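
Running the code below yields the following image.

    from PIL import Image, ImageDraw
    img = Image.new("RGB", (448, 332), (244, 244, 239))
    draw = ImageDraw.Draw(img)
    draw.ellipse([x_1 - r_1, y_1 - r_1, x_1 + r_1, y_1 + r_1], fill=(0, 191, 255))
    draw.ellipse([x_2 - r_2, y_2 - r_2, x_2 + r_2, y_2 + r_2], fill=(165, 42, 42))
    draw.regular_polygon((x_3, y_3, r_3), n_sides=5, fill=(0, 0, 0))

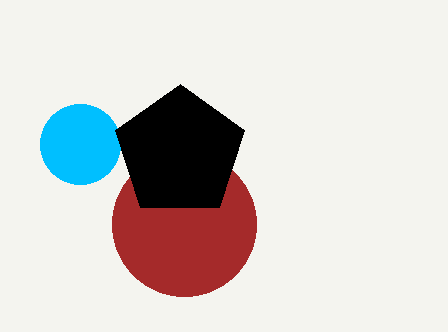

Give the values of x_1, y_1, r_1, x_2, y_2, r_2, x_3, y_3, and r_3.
x_1 = 80
y_1 = 144
r_1 = 40
x_2 = 184
y_2 = 224
r_2 = 72
x_3 = 180
y_3 = 152
r_3 = 68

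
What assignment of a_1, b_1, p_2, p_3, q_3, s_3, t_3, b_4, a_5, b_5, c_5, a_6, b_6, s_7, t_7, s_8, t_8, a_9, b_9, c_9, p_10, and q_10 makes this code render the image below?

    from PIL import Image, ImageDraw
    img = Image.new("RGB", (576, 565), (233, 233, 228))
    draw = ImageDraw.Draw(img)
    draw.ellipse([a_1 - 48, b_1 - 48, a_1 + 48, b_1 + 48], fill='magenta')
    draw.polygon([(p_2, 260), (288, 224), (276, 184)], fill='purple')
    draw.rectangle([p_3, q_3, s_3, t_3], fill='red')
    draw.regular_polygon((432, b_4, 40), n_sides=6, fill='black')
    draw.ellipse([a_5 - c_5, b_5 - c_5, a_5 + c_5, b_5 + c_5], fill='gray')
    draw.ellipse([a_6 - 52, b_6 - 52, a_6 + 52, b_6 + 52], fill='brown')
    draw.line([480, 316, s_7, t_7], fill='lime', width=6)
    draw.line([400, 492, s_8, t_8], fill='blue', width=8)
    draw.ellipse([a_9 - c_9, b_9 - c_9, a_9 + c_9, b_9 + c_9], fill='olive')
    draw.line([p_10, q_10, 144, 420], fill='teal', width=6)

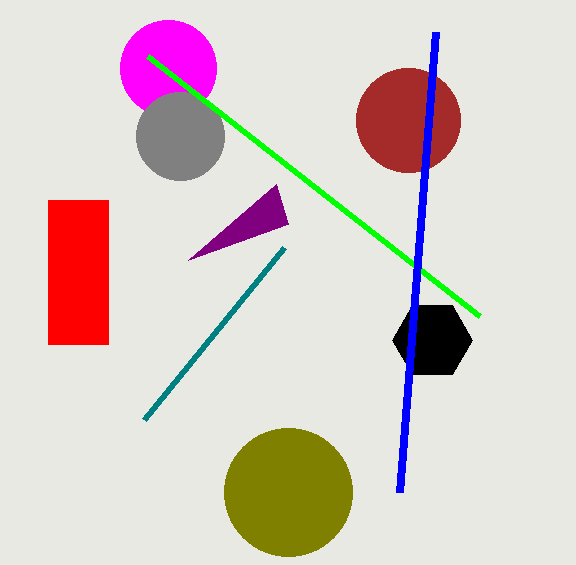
a_1 = 168, b_1 = 68, p_2 = 188, p_3 = 48, q_3 = 200, s_3 = 108, t_3 = 344, b_4 = 340, a_5 = 180, b_5 = 136, c_5 = 44, a_6 = 408, b_6 = 120, s_7 = 148, t_7 = 56, s_8 = 436, t_8 = 32, a_9 = 288, b_9 = 492, c_9 = 64, p_10 = 284, q_10 = 248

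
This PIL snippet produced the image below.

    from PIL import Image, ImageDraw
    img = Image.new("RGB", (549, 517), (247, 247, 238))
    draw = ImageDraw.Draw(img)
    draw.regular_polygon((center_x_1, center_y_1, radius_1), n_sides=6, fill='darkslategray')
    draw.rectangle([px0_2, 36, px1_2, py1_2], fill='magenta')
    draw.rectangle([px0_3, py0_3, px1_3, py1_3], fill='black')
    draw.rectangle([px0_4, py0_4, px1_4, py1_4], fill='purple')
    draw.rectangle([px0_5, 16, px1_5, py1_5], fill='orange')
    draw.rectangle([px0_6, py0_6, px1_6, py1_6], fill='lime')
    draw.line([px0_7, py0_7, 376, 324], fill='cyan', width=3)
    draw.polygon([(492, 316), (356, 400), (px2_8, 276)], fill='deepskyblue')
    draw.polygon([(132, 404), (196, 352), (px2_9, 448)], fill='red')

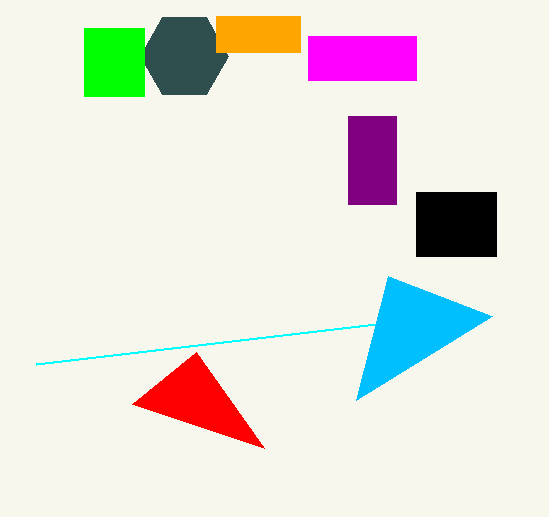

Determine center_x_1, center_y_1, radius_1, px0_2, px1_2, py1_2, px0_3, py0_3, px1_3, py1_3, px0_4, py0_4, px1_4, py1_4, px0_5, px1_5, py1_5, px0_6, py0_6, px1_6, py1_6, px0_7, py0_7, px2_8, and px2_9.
center_x_1 = 184
center_y_1 = 56
radius_1 = 44
px0_2 = 308
px1_2 = 416
py1_2 = 80
px0_3 = 416
py0_3 = 192
px1_3 = 496
py1_3 = 256
px0_4 = 348
py0_4 = 116
px1_4 = 396
py1_4 = 204
px0_5 = 216
px1_5 = 300
py1_5 = 52
px0_6 = 84
py0_6 = 28
px1_6 = 144
py1_6 = 96
px0_7 = 36
py0_7 = 364
px2_8 = 388
px2_9 = 264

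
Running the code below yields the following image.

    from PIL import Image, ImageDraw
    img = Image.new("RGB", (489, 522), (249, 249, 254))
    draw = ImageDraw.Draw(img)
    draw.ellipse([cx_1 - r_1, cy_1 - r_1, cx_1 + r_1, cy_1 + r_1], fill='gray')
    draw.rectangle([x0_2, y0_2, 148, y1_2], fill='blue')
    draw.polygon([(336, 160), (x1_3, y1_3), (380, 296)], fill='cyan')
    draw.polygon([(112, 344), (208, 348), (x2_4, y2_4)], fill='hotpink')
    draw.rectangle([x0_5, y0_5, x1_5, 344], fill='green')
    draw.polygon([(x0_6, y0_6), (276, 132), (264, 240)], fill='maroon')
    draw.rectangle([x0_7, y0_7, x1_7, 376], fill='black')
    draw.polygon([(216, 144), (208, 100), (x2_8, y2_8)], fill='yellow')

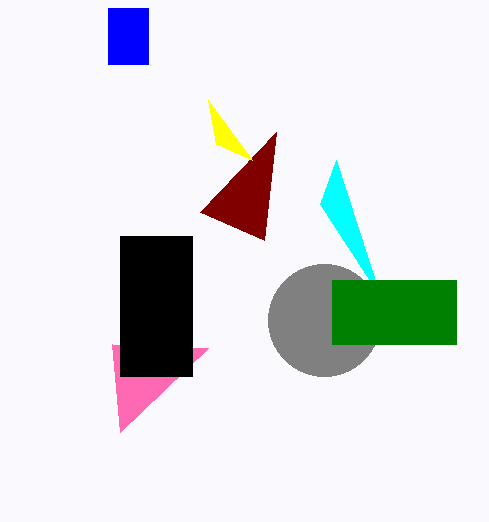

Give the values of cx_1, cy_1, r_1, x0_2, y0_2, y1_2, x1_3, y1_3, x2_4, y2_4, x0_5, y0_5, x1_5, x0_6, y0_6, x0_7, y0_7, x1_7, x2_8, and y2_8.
cx_1 = 324, cy_1 = 320, r_1 = 56, x0_2 = 108, y0_2 = 8, y1_2 = 64, x1_3 = 320, y1_3 = 204, x2_4 = 120, y2_4 = 432, x0_5 = 332, y0_5 = 280, x1_5 = 456, x0_6 = 200, y0_6 = 212, x0_7 = 120, y0_7 = 236, x1_7 = 192, x2_8 = 252, y2_8 = 160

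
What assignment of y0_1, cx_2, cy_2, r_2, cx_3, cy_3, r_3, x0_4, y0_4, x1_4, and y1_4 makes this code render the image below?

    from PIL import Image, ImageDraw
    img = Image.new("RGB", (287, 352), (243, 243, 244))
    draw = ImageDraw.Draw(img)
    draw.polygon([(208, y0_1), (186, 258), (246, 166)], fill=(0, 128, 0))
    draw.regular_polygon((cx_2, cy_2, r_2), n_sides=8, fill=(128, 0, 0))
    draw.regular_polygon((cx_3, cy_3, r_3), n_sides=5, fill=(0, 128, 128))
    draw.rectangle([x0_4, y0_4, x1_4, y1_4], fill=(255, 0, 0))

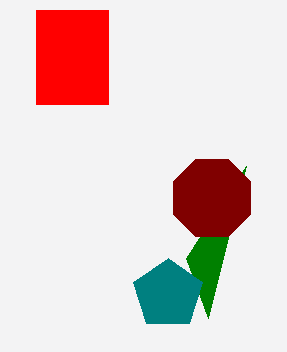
y0_1 = 318, cx_2 = 212, cy_2 = 198, r_2 = 42, cx_3 = 168, cy_3 = 294, r_3 = 36, x0_4 = 36, y0_4 = 10, x1_4 = 108, y1_4 = 104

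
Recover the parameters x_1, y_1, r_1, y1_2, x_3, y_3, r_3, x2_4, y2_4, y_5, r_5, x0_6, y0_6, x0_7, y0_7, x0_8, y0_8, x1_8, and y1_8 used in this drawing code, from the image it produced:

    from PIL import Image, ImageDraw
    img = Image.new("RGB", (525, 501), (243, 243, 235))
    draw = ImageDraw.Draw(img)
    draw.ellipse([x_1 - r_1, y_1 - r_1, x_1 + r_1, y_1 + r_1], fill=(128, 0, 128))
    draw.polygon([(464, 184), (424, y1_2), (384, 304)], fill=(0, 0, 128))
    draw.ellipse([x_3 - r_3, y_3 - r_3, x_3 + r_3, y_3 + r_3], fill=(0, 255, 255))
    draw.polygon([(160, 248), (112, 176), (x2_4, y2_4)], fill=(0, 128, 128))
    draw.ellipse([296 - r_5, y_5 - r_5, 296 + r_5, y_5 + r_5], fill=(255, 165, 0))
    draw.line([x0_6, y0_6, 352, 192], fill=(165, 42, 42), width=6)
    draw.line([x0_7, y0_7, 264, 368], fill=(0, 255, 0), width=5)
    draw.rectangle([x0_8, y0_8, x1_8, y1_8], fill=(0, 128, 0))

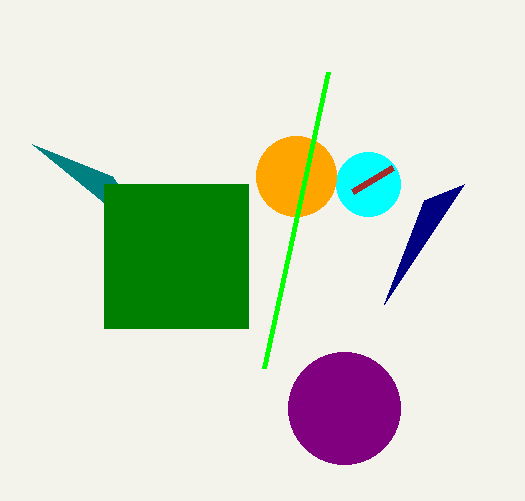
x_1 = 344; y_1 = 408; r_1 = 56; y1_2 = 200; x_3 = 368; y_3 = 184; r_3 = 32; x2_4 = 32; y2_4 = 144; y_5 = 176; r_5 = 40; x0_6 = 392; y0_6 = 168; x0_7 = 328; y0_7 = 72; x0_8 = 104; y0_8 = 184; x1_8 = 248; y1_8 = 328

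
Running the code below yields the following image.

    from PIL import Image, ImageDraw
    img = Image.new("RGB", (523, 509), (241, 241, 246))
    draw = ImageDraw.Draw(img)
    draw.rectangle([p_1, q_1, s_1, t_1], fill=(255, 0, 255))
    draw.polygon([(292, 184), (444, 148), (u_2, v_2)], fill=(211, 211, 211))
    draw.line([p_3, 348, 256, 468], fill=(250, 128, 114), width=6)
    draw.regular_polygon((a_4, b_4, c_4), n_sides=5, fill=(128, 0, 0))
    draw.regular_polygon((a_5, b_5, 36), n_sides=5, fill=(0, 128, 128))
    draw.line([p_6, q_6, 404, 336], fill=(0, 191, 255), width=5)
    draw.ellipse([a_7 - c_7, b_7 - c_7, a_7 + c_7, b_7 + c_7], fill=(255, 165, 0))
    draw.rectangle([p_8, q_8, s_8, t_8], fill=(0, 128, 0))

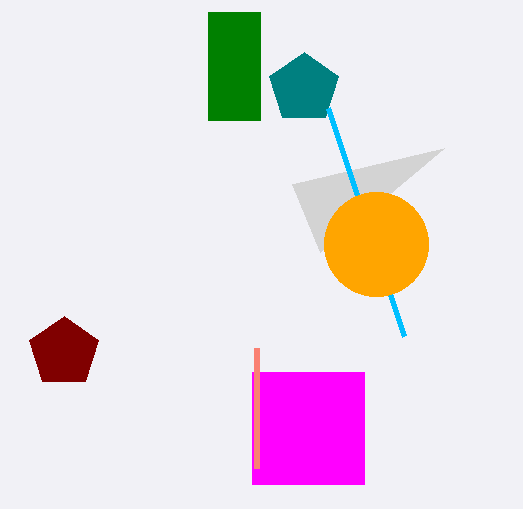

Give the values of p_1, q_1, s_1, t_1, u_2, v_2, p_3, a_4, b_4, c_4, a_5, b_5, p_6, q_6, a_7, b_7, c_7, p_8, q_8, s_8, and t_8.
p_1 = 252
q_1 = 372
s_1 = 364
t_1 = 484
u_2 = 320
v_2 = 252
p_3 = 256
a_4 = 64
b_4 = 352
c_4 = 36
a_5 = 304
b_5 = 88
p_6 = 328
q_6 = 108
a_7 = 376
b_7 = 244
c_7 = 52
p_8 = 208
q_8 = 12
s_8 = 260
t_8 = 120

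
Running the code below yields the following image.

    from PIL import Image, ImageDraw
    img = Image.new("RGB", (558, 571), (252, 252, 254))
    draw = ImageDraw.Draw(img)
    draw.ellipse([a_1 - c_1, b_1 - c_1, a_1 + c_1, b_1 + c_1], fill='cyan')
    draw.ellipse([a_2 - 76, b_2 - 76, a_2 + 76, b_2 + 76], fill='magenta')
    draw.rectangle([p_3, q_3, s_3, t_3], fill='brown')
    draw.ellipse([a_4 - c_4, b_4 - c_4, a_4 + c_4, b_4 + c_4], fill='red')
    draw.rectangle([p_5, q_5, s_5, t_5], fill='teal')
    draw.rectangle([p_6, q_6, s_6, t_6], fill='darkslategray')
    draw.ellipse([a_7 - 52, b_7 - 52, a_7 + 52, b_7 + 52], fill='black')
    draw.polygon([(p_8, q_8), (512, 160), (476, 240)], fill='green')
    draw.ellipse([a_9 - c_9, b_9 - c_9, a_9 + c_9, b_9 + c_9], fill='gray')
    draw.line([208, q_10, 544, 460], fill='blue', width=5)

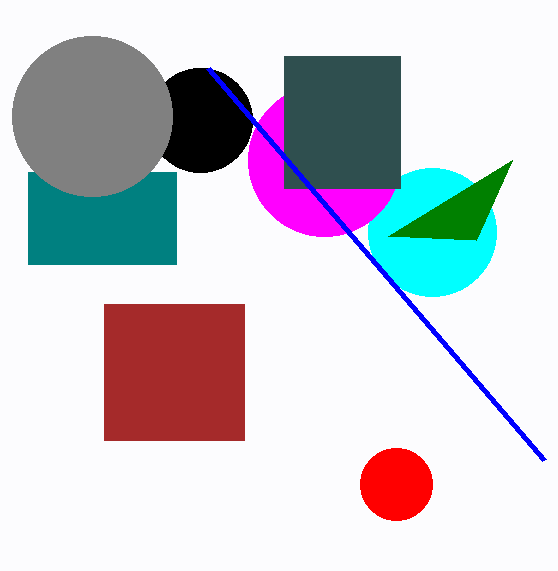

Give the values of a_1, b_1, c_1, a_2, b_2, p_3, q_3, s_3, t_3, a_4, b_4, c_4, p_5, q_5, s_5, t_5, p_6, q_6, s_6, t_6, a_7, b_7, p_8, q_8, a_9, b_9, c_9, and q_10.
a_1 = 432
b_1 = 232
c_1 = 64
a_2 = 324
b_2 = 160
p_3 = 104
q_3 = 304
s_3 = 244
t_3 = 440
a_4 = 396
b_4 = 484
c_4 = 36
p_5 = 28
q_5 = 172
s_5 = 176
t_5 = 264
p_6 = 284
q_6 = 56
s_6 = 400
t_6 = 188
a_7 = 200
b_7 = 120
p_8 = 388
q_8 = 236
a_9 = 92
b_9 = 116
c_9 = 80
q_10 = 68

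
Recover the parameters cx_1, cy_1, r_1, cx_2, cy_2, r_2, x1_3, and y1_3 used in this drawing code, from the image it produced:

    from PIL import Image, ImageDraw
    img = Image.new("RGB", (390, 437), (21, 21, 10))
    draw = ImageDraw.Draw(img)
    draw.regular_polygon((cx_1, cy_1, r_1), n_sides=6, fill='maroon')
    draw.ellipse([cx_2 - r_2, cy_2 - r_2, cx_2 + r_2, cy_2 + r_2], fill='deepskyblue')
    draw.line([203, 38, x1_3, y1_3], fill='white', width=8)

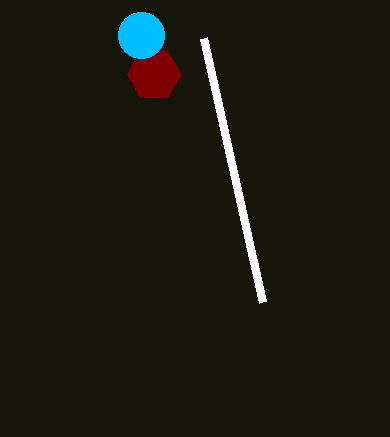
cx_1 = 154, cy_1 = 74, r_1 = 27, cx_2 = 141, cy_2 = 35, r_2 = 23, x1_3 = 262, y1_3 = 302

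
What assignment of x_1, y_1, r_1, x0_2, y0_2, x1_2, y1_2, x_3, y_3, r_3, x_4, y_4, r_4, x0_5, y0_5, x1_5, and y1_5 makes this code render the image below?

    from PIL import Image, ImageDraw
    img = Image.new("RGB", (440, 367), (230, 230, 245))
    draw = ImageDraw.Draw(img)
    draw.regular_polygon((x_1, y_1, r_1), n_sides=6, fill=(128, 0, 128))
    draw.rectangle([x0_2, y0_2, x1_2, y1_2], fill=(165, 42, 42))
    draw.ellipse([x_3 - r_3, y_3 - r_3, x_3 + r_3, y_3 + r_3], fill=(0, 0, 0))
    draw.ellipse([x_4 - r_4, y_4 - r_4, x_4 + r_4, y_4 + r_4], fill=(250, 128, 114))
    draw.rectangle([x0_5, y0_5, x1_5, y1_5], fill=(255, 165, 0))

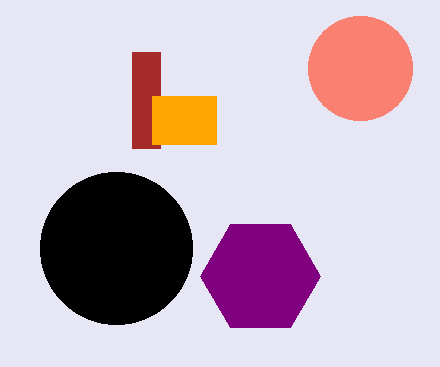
x_1 = 260, y_1 = 276, r_1 = 60, x0_2 = 132, y0_2 = 52, x1_2 = 160, y1_2 = 148, x_3 = 116, y_3 = 248, r_3 = 76, x_4 = 360, y_4 = 68, r_4 = 52, x0_5 = 152, y0_5 = 96, x1_5 = 216, y1_5 = 144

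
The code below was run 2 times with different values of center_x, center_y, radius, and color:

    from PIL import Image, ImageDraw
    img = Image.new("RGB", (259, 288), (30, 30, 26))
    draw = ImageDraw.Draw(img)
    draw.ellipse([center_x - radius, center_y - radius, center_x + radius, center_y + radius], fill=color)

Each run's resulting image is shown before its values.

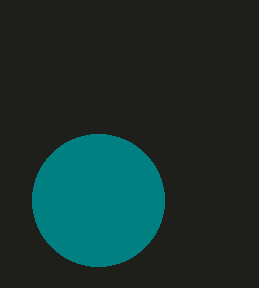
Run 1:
center_x = 98; center_y = 200; radius = 66; color = 'teal'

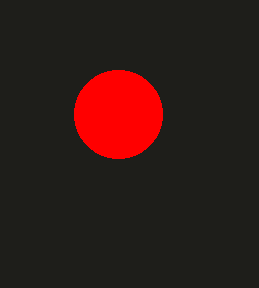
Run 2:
center_x = 118, center_y = 114, radius = 44, color = 'red'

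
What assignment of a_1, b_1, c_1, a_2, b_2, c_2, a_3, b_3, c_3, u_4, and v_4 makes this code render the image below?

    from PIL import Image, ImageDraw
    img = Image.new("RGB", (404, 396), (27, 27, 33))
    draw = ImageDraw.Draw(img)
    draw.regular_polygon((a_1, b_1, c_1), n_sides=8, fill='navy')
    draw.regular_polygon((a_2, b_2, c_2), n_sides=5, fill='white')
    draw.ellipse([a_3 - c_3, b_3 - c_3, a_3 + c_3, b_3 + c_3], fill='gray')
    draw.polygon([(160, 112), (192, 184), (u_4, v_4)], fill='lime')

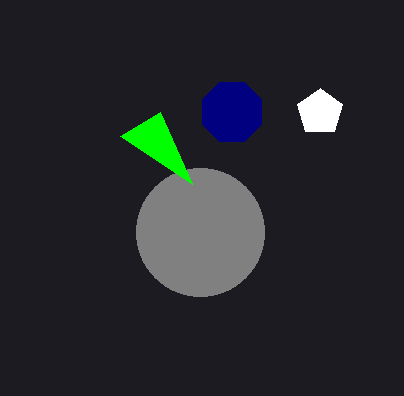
a_1 = 232
b_1 = 112
c_1 = 32
a_2 = 320
b_2 = 112
c_2 = 24
a_3 = 200
b_3 = 232
c_3 = 64
u_4 = 120
v_4 = 136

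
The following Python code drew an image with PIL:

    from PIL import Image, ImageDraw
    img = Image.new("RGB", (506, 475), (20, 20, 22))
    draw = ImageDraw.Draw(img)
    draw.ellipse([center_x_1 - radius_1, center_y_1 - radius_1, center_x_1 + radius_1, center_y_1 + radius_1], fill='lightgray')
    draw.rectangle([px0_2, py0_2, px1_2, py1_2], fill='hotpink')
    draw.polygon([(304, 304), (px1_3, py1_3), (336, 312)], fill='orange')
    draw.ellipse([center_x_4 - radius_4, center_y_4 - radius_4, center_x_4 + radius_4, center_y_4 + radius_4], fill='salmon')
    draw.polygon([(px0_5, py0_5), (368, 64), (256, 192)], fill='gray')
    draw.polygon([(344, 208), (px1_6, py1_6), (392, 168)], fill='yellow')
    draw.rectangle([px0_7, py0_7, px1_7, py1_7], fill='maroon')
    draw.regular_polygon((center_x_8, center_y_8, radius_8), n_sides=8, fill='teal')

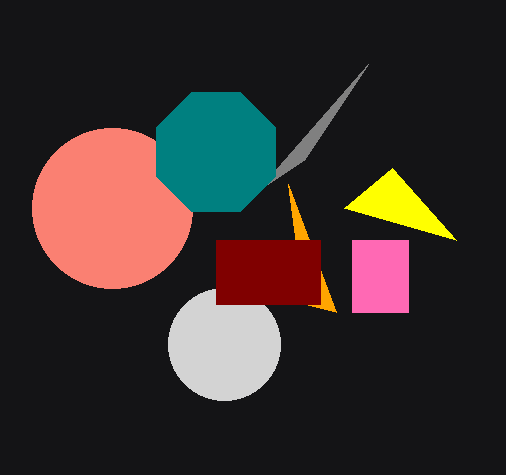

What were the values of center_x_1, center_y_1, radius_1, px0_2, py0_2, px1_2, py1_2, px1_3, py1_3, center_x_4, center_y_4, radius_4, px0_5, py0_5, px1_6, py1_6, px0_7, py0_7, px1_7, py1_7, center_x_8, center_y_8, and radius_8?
center_x_1 = 224
center_y_1 = 344
radius_1 = 56
px0_2 = 352
py0_2 = 240
px1_2 = 408
py1_2 = 312
px1_3 = 288
py1_3 = 184
center_x_4 = 112
center_y_4 = 208
radius_4 = 80
px0_5 = 304
py0_5 = 160
px1_6 = 456
py1_6 = 240
px0_7 = 216
py0_7 = 240
px1_7 = 320
py1_7 = 304
center_x_8 = 216
center_y_8 = 152
radius_8 = 64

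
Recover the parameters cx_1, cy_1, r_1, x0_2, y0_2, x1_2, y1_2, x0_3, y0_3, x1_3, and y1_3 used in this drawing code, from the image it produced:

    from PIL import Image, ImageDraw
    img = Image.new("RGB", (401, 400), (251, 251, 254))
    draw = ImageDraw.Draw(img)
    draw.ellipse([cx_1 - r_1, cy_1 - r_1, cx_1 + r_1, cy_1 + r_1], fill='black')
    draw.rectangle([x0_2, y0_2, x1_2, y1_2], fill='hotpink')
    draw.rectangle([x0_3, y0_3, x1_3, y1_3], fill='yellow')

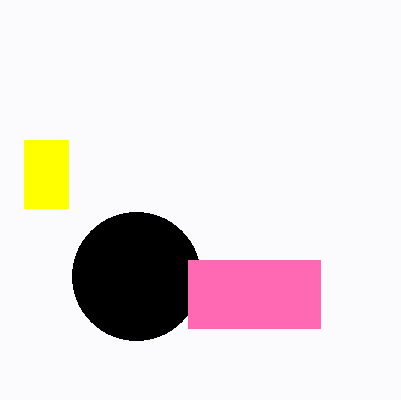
cx_1 = 136; cy_1 = 276; r_1 = 64; x0_2 = 188; y0_2 = 260; x1_2 = 320; y1_2 = 328; x0_3 = 24; y0_3 = 140; x1_3 = 68; y1_3 = 208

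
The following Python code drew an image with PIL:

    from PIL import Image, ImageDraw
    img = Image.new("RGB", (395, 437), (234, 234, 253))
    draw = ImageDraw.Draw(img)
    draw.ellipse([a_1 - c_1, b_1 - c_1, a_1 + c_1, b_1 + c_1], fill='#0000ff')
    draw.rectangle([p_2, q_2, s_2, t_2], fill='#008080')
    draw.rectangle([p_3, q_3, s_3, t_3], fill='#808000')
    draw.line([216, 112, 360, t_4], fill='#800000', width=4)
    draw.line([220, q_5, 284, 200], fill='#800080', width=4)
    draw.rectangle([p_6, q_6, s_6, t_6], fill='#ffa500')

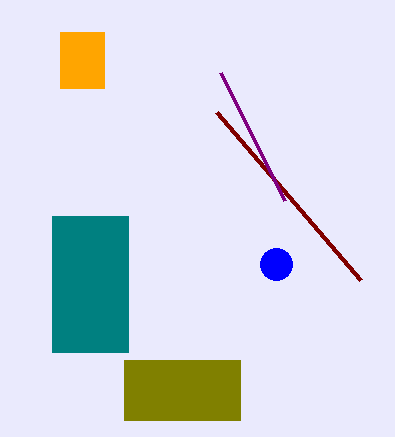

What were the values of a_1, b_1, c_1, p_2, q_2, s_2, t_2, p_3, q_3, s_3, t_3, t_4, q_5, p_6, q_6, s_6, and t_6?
a_1 = 276
b_1 = 264
c_1 = 16
p_2 = 52
q_2 = 216
s_2 = 128
t_2 = 352
p_3 = 124
q_3 = 360
s_3 = 240
t_3 = 420
t_4 = 280
q_5 = 72
p_6 = 60
q_6 = 32
s_6 = 104
t_6 = 88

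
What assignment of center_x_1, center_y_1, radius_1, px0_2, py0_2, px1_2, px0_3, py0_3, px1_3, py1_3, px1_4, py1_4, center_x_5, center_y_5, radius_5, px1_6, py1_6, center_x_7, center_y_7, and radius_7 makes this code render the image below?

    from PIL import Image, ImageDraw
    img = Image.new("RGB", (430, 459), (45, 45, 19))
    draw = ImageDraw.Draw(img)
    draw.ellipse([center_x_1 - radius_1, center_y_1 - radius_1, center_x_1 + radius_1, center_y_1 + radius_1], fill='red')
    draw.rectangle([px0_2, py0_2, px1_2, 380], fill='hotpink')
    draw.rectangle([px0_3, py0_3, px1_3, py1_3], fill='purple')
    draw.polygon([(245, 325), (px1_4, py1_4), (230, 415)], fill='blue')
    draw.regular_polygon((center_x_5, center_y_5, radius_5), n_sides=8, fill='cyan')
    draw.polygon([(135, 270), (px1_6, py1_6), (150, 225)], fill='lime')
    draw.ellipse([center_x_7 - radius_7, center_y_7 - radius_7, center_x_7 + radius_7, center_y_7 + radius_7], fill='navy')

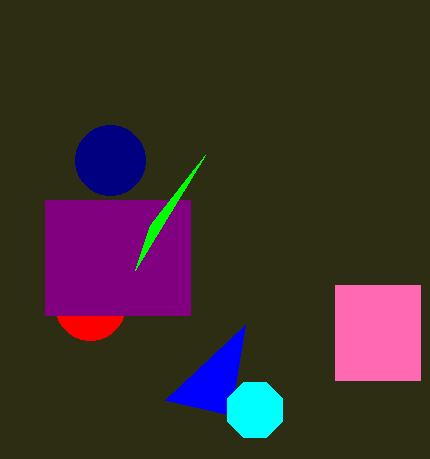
center_x_1 = 90
center_y_1 = 305
radius_1 = 35
px0_2 = 335
py0_2 = 285
px1_2 = 420
px0_3 = 45
py0_3 = 200
px1_3 = 190
py1_3 = 315
px1_4 = 165
py1_4 = 400
center_x_5 = 255
center_y_5 = 410
radius_5 = 30
px1_6 = 205
py1_6 = 155
center_x_7 = 110
center_y_7 = 160
radius_7 = 35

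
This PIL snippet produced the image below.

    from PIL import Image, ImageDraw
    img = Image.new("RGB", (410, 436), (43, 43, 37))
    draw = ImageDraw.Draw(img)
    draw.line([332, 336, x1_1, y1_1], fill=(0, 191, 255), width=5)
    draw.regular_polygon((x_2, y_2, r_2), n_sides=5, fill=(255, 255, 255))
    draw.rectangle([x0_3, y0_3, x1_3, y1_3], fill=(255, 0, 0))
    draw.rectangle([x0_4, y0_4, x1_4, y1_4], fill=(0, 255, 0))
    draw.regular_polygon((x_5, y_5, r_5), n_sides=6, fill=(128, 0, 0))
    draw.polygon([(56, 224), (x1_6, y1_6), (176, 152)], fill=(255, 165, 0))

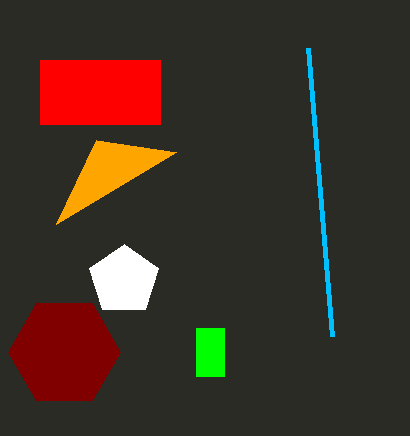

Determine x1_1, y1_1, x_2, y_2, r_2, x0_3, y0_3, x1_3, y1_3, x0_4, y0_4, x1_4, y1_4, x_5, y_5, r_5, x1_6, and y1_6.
x1_1 = 308
y1_1 = 48
x_2 = 124
y_2 = 280
r_2 = 36
x0_3 = 40
y0_3 = 60
x1_3 = 160
y1_3 = 124
x0_4 = 196
y0_4 = 328
x1_4 = 224
y1_4 = 376
x_5 = 64
y_5 = 352
r_5 = 56
x1_6 = 96
y1_6 = 140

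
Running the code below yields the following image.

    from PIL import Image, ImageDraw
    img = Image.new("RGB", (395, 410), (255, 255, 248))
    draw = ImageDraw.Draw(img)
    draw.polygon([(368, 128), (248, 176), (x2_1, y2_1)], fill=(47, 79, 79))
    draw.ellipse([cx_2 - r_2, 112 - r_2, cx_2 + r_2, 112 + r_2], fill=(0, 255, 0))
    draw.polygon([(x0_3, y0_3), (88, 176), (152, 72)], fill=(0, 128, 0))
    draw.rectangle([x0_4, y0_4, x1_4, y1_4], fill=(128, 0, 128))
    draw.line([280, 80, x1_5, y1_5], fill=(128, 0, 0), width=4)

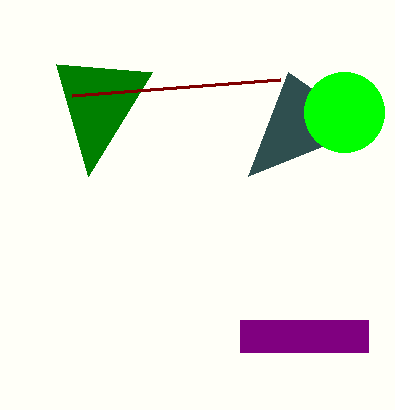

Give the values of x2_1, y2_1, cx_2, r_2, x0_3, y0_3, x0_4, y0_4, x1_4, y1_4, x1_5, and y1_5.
x2_1 = 288; y2_1 = 72; cx_2 = 344; r_2 = 40; x0_3 = 56; y0_3 = 64; x0_4 = 240; y0_4 = 320; x1_4 = 368; y1_4 = 352; x1_5 = 72; y1_5 = 96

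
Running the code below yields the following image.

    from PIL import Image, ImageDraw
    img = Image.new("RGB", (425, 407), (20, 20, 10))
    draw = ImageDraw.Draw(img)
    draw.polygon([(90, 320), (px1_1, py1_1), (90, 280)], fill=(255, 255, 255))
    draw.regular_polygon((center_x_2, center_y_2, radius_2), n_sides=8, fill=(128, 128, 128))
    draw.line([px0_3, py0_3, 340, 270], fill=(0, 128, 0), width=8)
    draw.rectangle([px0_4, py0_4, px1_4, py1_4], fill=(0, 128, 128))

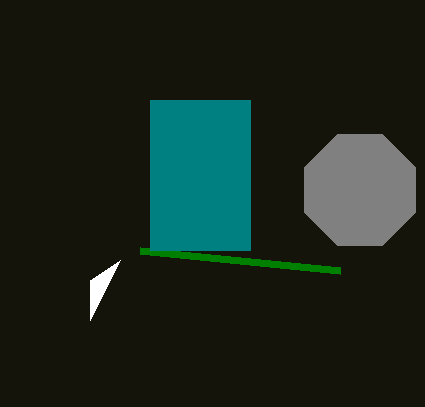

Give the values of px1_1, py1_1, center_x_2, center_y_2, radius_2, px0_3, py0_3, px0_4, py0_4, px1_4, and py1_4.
px1_1 = 120
py1_1 = 260
center_x_2 = 360
center_y_2 = 190
radius_2 = 60
px0_3 = 140
py0_3 = 250
px0_4 = 150
py0_4 = 100
px1_4 = 250
py1_4 = 250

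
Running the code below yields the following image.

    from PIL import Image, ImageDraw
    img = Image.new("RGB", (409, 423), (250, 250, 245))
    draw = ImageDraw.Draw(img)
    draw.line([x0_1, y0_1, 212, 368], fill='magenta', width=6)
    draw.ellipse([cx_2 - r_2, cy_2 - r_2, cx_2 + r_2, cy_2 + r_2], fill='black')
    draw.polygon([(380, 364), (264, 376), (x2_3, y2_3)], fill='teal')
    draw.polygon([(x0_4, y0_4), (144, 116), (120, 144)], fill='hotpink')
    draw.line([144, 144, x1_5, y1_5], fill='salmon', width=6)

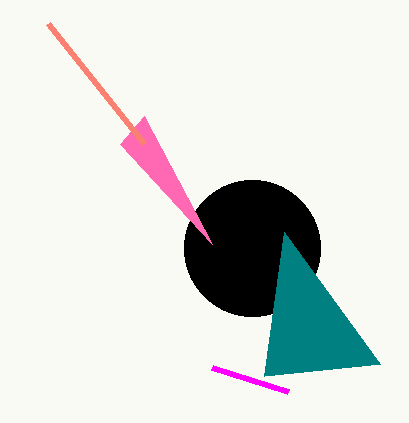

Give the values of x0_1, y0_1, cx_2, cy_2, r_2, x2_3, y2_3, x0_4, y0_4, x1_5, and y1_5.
x0_1 = 288; y0_1 = 392; cx_2 = 252; cy_2 = 248; r_2 = 68; x2_3 = 284; y2_3 = 232; x0_4 = 212; y0_4 = 244; x1_5 = 48; y1_5 = 24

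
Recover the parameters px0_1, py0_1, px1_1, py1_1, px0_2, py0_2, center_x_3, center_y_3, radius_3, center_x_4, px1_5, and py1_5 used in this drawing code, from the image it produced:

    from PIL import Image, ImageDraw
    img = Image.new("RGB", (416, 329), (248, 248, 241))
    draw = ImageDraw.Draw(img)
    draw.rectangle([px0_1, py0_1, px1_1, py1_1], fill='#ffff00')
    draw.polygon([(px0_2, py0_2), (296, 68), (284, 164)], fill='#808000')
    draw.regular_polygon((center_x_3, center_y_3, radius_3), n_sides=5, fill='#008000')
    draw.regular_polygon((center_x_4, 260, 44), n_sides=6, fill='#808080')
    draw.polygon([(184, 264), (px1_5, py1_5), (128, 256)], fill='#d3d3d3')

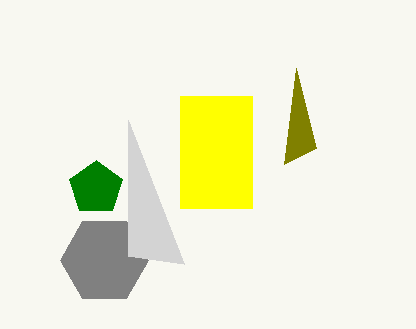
px0_1 = 180
py0_1 = 96
px1_1 = 252
py1_1 = 208
px0_2 = 316
py0_2 = 148
center_x_3 = 96
center_y_3 = 188
radius_3 = 28
center_x_4 = 104
px1_5 = 128
py1_5 = 120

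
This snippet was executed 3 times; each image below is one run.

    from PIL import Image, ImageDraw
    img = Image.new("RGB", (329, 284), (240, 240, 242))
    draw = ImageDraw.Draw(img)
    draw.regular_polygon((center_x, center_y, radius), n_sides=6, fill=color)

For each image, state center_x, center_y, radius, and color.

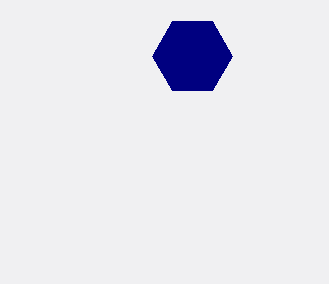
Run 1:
center_x = 192, center_y = 56, radius = 40, color = 'navy'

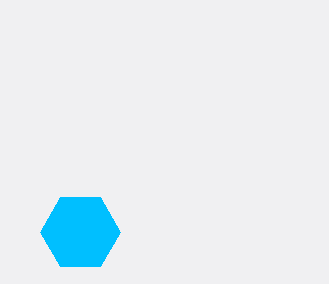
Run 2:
center_x = 80, center_y = 232, radius = 40, color = 'deepskyblue'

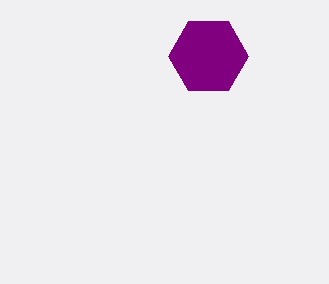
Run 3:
center_x = 208, center_y = 56, radius = 40, color = 'purple'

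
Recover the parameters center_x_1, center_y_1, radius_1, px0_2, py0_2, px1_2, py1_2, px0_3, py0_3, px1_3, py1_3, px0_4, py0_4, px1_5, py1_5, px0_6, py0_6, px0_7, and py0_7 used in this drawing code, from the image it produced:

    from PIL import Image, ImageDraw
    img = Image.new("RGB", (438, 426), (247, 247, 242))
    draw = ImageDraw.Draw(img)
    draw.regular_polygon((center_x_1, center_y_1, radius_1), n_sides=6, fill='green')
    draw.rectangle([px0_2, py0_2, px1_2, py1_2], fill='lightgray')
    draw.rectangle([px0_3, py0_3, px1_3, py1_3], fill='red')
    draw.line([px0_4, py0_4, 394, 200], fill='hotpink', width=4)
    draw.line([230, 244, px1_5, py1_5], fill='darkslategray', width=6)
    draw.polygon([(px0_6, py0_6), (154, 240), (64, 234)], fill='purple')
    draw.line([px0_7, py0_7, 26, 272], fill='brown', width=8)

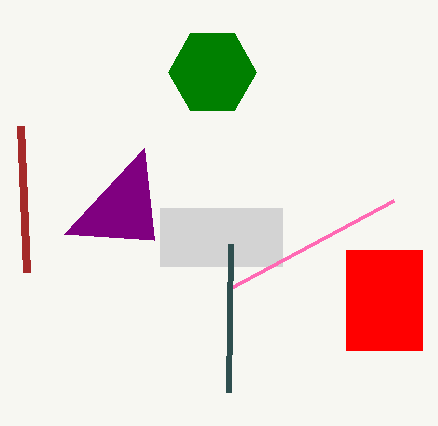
center_x_1 = 212, center_y_1 = 72, radius_1 = 44, px0_2 = 160, py0_2 = 208, px1_2 = 282, py1_2 = 266, px0_3 = 346, py0_3 = 250, px1_3 = 422, py1_3 = 350, px0_4 = 230, py0_4 = 288, px1_5 = 228, py1_5 = 392, px0_6 = 144, py0_6 = 148, px0_7 = 20, py0_7 = 126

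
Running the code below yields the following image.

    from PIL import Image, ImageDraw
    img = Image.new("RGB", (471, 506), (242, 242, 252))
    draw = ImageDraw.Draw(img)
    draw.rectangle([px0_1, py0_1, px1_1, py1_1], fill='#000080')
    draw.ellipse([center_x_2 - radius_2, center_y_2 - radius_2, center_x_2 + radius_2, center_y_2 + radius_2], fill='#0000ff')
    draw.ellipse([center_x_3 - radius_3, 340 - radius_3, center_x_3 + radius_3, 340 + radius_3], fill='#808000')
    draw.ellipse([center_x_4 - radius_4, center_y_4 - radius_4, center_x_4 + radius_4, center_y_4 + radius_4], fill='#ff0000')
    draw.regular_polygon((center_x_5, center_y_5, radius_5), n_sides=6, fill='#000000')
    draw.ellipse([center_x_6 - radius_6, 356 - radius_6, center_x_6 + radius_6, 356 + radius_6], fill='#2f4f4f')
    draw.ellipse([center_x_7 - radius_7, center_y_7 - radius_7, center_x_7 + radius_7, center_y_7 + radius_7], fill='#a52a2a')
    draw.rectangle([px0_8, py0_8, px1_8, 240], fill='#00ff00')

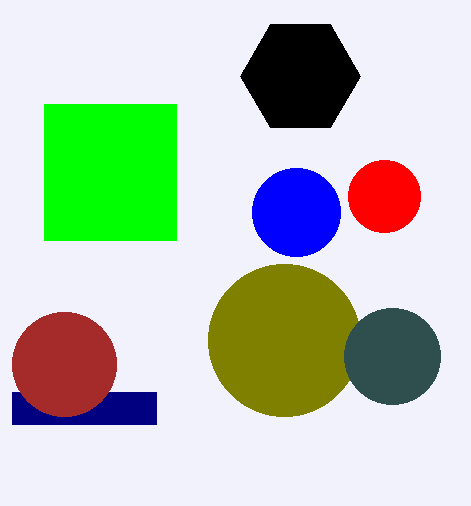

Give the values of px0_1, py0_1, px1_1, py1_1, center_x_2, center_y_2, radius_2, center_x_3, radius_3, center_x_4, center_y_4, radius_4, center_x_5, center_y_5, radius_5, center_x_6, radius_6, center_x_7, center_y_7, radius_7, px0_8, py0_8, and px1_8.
px0_1 = 12
py0_1 = 392
px1_1 = 156
py1_1 = 424
center_x_2 = 296
center_y_2 = 212
radius_2 = 44
center_x_3 = 284
radius_3 = 76
center_x_4 = 384
center_y_4 = 196
radius_4 = 36
center_x_5 = 300
center_y_5 = 76
radius_5 = 60
center_x_6 = 392
radius_6 = 48
center_x_7 = 64
center_y_7 = 364
radius_7 = 52
px0_8 = 44
py0_8 = 104
px1_8 = 176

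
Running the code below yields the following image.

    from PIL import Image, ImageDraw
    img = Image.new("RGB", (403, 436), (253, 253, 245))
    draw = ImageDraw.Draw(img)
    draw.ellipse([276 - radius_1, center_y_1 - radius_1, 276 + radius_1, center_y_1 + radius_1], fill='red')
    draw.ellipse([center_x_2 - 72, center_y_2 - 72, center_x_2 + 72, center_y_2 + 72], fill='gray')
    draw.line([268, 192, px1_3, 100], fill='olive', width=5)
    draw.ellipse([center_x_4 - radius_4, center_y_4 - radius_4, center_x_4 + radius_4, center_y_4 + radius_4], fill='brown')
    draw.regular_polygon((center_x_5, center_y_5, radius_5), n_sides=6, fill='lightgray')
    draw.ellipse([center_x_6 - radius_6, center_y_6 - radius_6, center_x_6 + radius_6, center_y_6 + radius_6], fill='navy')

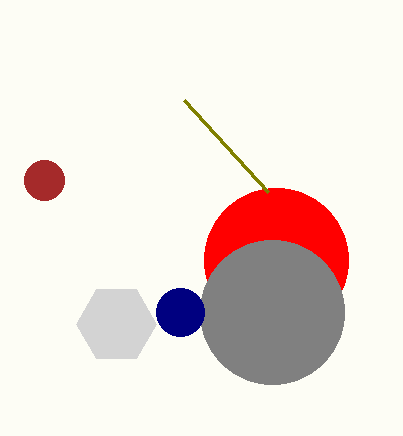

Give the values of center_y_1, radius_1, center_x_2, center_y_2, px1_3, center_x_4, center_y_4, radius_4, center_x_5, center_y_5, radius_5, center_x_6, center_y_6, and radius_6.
center_y_1 = 260; radius_1 = 72; center_x_2 = 272; center_y_2 = 312; px1_3 = 184; center_x_4 = 44; center_y_4 = 180; radius_4 = 20; center_x_5 = 116; center_y_5 = 324; radius_5 = 40; center_x_6 = 180; center_y_6 = 312; radius_6 = 24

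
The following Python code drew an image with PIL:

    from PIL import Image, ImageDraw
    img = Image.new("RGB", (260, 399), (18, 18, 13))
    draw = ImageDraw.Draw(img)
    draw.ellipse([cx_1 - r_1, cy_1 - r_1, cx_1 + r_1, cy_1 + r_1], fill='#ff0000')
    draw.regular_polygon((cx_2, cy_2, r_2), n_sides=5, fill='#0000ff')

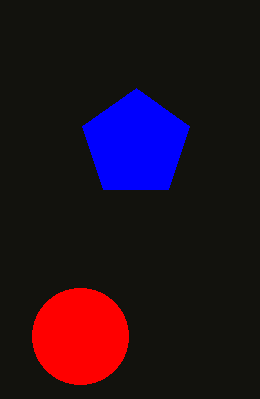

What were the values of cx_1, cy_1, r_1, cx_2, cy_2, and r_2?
cx_1 = 80; cy_1 = 336; r_1 = 48; cx_2 = 136; cy_2 = 144; r_2 = 56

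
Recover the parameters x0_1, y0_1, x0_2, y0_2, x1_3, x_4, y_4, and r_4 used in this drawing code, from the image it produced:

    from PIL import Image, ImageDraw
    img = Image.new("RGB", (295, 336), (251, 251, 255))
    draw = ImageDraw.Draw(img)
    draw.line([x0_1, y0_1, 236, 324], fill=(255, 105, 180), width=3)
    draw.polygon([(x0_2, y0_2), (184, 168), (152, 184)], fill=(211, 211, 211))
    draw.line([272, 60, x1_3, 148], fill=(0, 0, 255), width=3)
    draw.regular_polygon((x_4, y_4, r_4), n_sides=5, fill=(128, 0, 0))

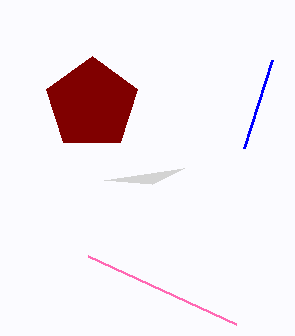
x0_1 = 88
y0_1 = 256
x0_2 = 104
y0_2 = 180
x1_3 = 244
x_4 = 92
y_4 = 104
r_4 = 48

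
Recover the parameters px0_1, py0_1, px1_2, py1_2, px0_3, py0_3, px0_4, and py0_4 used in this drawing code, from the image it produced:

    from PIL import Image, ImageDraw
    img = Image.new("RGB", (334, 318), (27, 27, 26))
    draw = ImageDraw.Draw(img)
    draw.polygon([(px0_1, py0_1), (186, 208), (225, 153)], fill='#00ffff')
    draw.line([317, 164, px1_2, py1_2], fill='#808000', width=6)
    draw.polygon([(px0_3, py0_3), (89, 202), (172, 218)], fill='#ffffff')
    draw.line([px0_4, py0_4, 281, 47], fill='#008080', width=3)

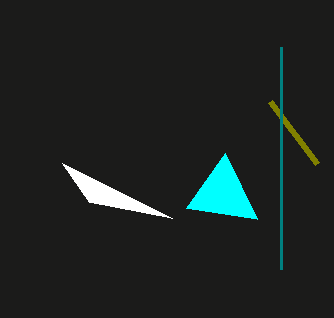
px0_1 = 257, py0_1 = 219, px1_2 = 270, py1_2 = 102, px0_3 = 62, py0_3 = 163, px0_4 = 281, py0_4 = 269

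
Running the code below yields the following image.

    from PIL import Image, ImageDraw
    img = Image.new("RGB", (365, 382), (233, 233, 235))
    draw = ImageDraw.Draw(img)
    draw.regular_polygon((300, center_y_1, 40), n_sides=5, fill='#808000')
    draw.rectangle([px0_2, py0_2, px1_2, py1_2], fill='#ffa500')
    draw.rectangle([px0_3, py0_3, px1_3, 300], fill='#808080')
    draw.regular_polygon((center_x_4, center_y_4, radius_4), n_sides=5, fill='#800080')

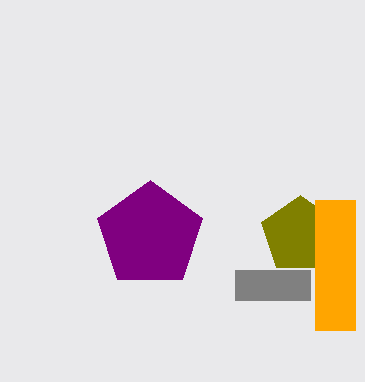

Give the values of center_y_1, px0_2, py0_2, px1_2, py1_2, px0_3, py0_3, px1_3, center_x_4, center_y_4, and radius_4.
center_y_1 = 235
px0_2 = 315
py0_2 = 200
px1_2 = 355
py1_2 = 330
px0_3 = 235
py0_3 = 270
px1_3 = 310
center_x_4 = 150
center_y_4 = 235
radius_4 = 55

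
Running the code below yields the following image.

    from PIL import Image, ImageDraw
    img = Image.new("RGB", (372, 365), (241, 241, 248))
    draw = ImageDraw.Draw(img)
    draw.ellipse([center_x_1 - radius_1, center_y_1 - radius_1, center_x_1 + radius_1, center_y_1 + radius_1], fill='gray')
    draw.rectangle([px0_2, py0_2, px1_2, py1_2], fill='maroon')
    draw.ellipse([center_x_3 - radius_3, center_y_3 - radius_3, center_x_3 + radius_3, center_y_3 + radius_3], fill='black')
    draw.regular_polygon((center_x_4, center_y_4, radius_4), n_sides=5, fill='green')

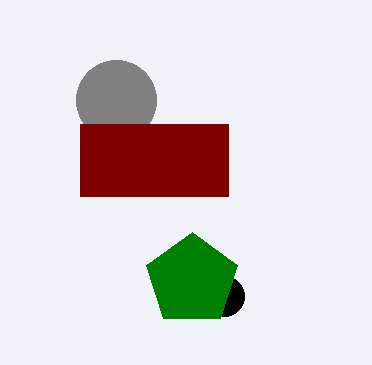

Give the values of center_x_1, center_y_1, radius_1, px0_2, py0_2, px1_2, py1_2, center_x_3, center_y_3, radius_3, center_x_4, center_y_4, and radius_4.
center_x_1 = 116; center_y_1 = 100; radius_1 = 40; px0_2 = 80; py0_2 = 124; px1_2 = 228; py1_2 = 196; center_x_3 = 224; center_y_3 = 296; radius_3 = 20; center_x_4 = 192; center_y_4 = 280; radius_4 = 48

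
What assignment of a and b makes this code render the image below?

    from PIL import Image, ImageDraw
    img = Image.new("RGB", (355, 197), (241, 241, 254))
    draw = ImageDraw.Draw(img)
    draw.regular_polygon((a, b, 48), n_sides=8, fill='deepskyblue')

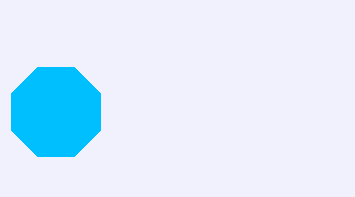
a = 56; b = 112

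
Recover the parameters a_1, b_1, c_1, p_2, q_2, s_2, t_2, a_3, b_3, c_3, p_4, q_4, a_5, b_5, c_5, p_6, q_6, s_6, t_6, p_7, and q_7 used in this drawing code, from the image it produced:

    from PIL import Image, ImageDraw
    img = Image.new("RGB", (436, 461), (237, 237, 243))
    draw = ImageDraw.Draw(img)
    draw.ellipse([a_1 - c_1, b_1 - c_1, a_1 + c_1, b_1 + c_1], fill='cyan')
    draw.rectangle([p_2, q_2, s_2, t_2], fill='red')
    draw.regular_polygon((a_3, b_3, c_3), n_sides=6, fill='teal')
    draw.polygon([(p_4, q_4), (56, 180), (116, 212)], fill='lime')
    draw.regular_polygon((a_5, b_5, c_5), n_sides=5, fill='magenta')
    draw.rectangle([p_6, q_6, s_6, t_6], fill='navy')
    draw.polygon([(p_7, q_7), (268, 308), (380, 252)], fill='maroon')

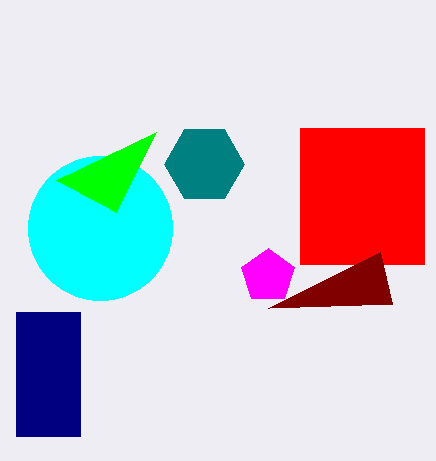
a_1 = 100
b_1 = 228
c_1 = 72
p_2 = 300
q_2 = 128
s_2 = 424
t_2 = 264
a_3 = 204
b_3 = 164
c_3 = 40
p_4 = 156
q_4 = 132
a_5 = 268
b_5 = 276
c_5 = 28
p_6 = 16
q_6 = 312
s_6 = 80
t_6 = 436
p_7 = 392
q_7 = 304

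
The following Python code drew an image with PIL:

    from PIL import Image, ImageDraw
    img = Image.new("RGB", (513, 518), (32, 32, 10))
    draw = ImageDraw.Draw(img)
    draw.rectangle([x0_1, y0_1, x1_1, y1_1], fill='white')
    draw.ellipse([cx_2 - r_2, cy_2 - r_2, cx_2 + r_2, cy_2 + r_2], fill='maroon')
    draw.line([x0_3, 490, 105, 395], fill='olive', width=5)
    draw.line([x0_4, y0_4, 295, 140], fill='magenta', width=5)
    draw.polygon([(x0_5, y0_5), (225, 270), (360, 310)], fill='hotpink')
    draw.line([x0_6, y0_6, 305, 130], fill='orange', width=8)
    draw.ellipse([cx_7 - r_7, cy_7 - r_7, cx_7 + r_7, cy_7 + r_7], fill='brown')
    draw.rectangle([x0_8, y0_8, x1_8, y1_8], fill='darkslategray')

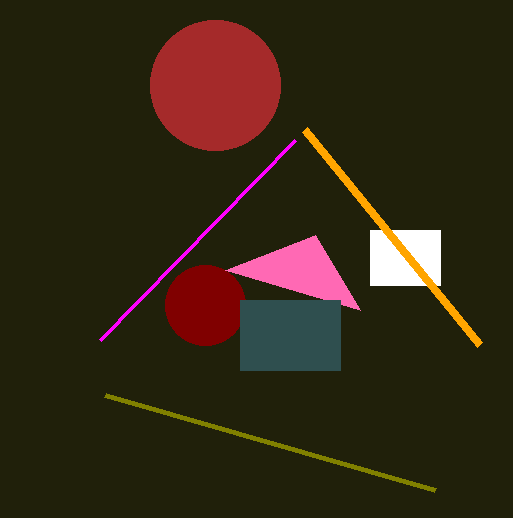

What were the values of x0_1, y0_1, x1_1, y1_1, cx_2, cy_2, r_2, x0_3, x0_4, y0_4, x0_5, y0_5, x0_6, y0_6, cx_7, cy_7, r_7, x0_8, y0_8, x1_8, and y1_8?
x0_1 = 370
y0_1 = 230
x1_1 = 440
y1_1 = 285
cx_2 = 205
cy_2 = 305
r_2 = 40
x0_3 = 435
x0_4 = 100
y0_4 = 340
x0_5 = 315
y0_5 = 235
x0_6 = 480
y0_6 = 345
cx_7 = 215
cy_7 = 85
r_7 = 65
x0_8 = 240
y0_8 = 300
x1_8 = 340
y1_8 = 370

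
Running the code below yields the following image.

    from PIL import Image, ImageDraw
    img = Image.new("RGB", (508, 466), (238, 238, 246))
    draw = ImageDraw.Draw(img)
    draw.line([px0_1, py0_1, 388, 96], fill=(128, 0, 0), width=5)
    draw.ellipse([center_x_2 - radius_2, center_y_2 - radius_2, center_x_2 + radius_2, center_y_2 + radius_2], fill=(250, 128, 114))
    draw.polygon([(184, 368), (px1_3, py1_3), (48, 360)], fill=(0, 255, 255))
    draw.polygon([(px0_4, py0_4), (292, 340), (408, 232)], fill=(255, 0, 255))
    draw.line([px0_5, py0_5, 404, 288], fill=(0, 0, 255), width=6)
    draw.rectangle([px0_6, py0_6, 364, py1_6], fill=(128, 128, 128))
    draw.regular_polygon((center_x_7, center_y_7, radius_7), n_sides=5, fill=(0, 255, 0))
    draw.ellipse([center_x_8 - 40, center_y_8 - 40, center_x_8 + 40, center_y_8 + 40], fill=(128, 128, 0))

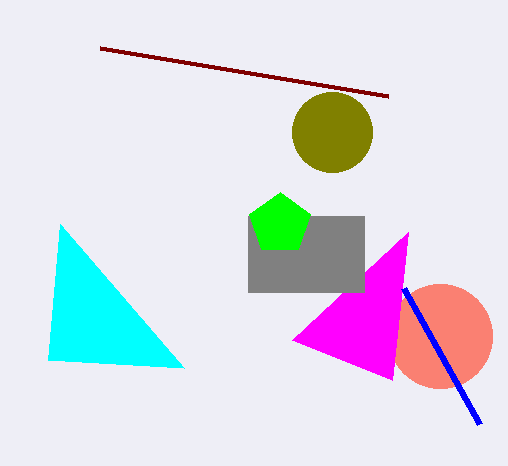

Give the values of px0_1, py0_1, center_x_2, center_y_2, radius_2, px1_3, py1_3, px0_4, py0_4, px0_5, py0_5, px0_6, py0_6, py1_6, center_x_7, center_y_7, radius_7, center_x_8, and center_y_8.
px0_1 = 100
py0_1 = 48
center_x_2 = 440
center_y_2 = 336
radius_2 = 52
px1_3 = 60
py1_3 = 224
px0_4 = 392
py0_4 = 380
px0_5 = 480
py0_5 = 424
px0_6 = 248
py0_6 = 216
py1_6 = 292
center_x_7 = 280
center_y_7 = 224
radius_7 = 32
center_x_8 = 332
center_y_8 = 132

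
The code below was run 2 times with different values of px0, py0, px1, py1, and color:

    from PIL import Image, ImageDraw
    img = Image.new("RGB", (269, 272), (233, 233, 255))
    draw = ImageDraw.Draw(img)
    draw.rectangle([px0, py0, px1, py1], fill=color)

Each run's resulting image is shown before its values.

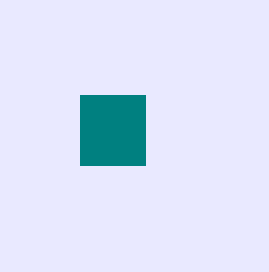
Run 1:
px0 = 80; py0 = 95; px1 = 145; py1 = 165; color = 'teal'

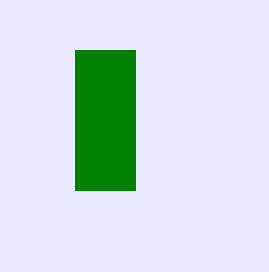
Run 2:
px0 = 75; py0 = 50; px1 = 135; py1 = 190; color = 'green'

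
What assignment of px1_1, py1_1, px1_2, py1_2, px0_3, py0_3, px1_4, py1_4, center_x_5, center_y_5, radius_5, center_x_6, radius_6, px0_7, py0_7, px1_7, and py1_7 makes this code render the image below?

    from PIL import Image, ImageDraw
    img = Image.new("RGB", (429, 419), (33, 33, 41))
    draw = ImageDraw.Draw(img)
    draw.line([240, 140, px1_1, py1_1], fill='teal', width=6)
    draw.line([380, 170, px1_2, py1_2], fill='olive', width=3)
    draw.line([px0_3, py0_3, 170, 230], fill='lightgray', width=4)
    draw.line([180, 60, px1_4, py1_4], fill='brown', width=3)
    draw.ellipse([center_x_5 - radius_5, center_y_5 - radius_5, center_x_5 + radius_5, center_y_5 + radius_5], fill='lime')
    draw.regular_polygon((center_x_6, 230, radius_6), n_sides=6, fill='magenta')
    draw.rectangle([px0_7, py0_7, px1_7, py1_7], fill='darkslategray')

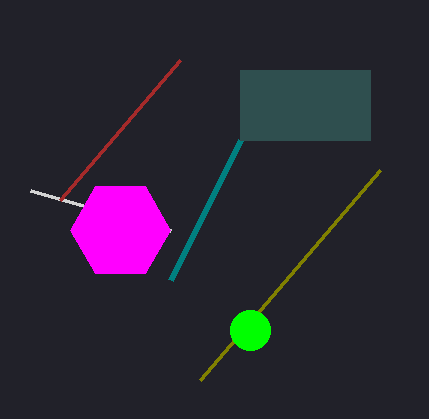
px1_1 = 170
py1_1 = 280
px1_2 = 200
py1_2 = 380
px0_3 = 30
py0_3 = 190
px1_4 = 60
py1_4 = 200
center_x_5 = 250
center_y_5 = 330
radius_5 = 20
center_x_6 = 120
radius_6 = 50
px0_7 = 240
py0_7 = 70
px1_7 = 370
py1_7 = 140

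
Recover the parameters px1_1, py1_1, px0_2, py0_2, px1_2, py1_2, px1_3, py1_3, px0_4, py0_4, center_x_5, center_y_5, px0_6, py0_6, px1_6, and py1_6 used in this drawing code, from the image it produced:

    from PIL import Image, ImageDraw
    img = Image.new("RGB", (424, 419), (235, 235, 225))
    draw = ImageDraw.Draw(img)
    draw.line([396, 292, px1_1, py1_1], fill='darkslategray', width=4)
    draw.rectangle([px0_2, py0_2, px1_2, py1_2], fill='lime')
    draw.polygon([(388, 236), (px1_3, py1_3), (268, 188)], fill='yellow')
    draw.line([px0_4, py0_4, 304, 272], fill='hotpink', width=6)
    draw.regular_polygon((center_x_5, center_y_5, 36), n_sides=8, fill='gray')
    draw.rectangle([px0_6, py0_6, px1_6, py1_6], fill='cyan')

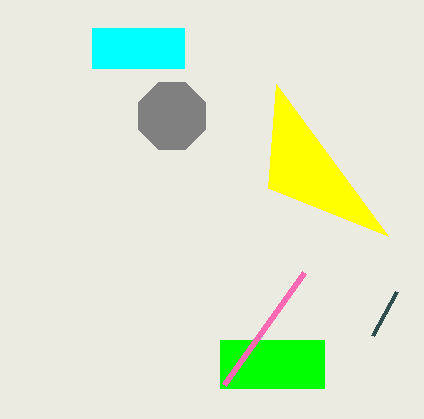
px1_1 = 372; py1_1 = 336; px0_2 = 220; py0_2 = 340; px1_2 = 324; py1_2 = 388; px1_3 = 276; py1_3 = 84; px0_4 = 224; py0_4 = 384; center_x_5 = 172; center_y_5 = 116; px0_6 = 92; py0_6 = 28; px1_6 = 184; py1_6 = 68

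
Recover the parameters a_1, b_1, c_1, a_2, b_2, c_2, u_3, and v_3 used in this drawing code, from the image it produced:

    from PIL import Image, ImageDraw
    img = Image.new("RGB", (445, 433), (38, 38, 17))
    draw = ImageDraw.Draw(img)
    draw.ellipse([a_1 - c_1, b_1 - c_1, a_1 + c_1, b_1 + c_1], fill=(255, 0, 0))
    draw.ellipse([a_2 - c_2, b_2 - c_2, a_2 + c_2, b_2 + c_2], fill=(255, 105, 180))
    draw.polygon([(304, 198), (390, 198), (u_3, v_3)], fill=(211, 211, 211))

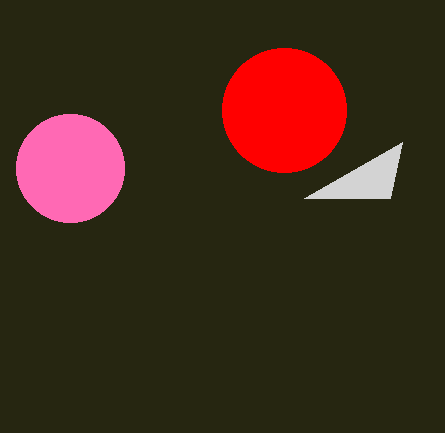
a_1 = 284, b_1 = 110, c_1 = 62, a_2 = 70, b_2 = 168, c_2 = 54, u_3 = 402, v_3 = 142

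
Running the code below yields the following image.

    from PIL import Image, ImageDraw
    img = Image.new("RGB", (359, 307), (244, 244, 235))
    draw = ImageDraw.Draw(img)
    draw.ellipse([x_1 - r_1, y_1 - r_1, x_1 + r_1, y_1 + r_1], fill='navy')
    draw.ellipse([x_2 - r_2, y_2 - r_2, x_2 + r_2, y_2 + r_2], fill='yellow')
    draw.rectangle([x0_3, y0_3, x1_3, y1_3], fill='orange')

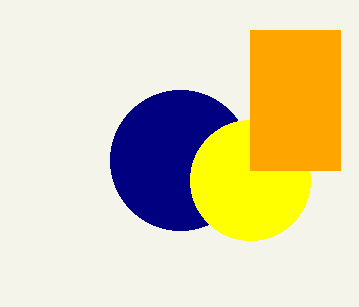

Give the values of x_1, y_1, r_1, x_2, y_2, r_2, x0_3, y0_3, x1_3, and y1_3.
x_1 = 180; y_1 = 160; r_1 = 70; x_2 = 250; y_2 = 180; r_2 = 60; x0_3 = 250; y0_3 = 30; x1_3 = 340; y1_3 = 170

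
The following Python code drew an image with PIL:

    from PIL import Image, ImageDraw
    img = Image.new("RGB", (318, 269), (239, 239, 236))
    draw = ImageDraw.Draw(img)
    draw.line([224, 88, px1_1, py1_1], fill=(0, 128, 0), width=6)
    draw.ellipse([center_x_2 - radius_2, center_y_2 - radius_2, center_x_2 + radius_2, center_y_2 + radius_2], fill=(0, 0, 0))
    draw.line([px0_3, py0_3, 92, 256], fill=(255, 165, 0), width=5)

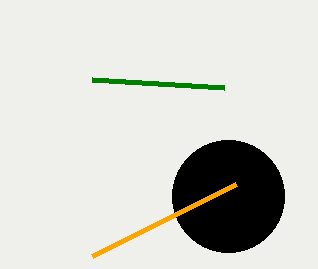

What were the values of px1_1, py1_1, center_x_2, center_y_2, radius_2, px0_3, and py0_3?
px1_1 = 92
py1_1 = 80
center_x_2 = 228
center_y_2 = 196
radius_2 = 56
px0_3 = 236
py0_3 = 184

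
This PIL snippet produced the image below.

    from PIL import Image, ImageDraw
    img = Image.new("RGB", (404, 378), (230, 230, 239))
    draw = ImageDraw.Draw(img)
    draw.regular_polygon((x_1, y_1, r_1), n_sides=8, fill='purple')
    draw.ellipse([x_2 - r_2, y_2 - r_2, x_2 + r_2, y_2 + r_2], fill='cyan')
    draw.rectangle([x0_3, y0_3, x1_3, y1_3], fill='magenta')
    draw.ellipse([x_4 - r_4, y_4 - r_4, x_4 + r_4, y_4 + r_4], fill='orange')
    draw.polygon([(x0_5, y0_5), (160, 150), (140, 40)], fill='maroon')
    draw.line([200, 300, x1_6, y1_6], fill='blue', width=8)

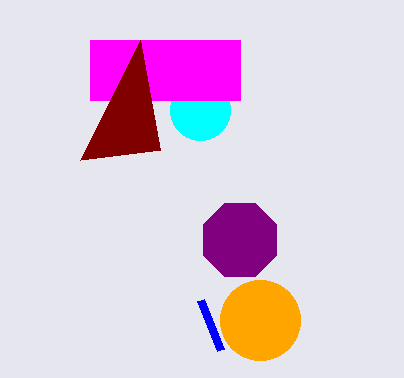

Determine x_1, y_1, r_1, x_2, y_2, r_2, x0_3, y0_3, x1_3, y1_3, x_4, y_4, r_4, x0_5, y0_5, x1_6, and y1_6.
x_1 = 240
y_1 = 240
r_1 = 40
x_2 = 200
y_2 = 110
r_2 = 30
x0_3 = 90
y0_3 = 40
x1_3 = 240
y1_3 = 100
x_4 = 260
y_4 = 320
r_4 = 40
x0_5 = 80
y0_5 = 160
x1_6 = 220
y1_6 = 350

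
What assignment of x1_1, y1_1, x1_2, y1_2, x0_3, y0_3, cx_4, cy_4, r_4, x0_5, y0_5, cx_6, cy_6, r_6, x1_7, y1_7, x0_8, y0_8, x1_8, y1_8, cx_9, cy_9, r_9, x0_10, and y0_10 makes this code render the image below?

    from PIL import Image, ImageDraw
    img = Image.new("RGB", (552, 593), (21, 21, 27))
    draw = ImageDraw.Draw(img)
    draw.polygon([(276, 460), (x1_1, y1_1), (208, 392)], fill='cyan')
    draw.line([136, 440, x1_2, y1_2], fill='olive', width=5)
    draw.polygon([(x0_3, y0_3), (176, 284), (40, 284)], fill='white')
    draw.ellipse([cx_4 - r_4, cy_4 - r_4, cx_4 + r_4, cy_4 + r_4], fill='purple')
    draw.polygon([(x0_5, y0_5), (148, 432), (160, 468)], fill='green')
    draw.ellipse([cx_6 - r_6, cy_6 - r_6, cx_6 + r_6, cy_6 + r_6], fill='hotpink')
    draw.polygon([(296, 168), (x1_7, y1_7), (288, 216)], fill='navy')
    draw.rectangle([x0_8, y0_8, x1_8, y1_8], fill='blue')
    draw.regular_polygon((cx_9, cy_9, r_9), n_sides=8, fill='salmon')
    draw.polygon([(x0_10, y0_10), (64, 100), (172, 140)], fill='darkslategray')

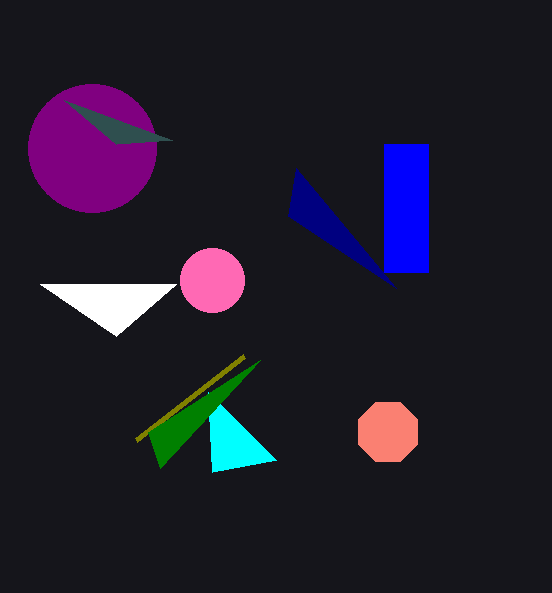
x1_1 = 212
y1_1 = 472
x1_2 = 244
y1_2 = 356
x0_3 = 116
y0_3 = 336
cx_4 = 92
cy_4 = 148
r_4 = 64
x0_5 = 260
y0_5 = 360
cx_6 = 212
cy_6 = 280
r_6 = 32
x1_7 = 396
y1_7 = 288
x0_8 = 384
y0_8 = 144
x1_8 = 428
y1_8 = 272
cx_9 = 388
cy_9 = 432
r_9 = 32
x0_10 = 116
y0_10 = 144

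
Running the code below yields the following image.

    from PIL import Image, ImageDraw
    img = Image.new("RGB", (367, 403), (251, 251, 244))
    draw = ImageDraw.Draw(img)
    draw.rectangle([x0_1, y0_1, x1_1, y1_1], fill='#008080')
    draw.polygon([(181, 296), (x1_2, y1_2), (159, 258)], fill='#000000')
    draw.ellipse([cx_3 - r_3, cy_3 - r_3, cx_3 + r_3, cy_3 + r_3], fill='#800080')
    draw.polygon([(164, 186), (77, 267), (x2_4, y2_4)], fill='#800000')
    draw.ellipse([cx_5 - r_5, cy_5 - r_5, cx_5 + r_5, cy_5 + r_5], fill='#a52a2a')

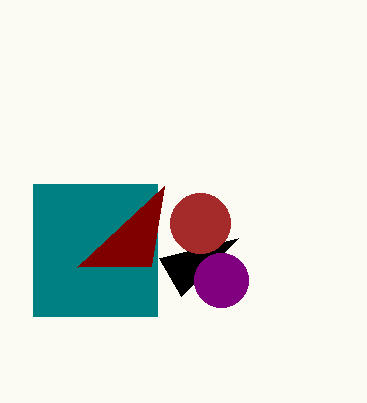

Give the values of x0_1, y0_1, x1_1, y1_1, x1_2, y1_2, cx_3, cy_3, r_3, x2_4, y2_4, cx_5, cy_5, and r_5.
x0_1 = 33, y0_1 = 184, x1_1 = 157, y1_1 = 316, x1_2 = 238, y1_2 = 238, cx_3 = 221, cy_3 = 280, r_3 = 27, x2_4 = 151, y2_4 = 266, cx_5 = 200, cy_5 = 223, r_5 = 30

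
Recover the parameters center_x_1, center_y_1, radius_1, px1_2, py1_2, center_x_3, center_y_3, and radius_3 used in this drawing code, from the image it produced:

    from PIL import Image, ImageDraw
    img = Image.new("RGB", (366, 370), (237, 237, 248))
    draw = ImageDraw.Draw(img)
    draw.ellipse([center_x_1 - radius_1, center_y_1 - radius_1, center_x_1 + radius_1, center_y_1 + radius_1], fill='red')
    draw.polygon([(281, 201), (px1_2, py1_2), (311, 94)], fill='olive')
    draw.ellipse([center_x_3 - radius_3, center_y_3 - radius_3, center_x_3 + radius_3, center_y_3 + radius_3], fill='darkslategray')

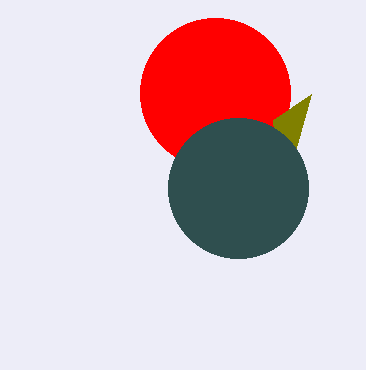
center_x_1 = 215, center_y_1 = 93, radius_1 = 75, px1_2 = 273, py1_2 = 120, center_x_3 = 238, center_y_3 = 188, radius_3 = 70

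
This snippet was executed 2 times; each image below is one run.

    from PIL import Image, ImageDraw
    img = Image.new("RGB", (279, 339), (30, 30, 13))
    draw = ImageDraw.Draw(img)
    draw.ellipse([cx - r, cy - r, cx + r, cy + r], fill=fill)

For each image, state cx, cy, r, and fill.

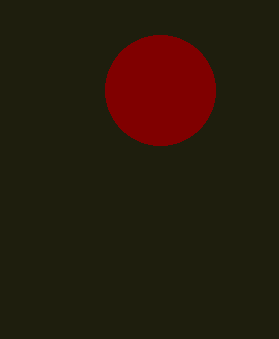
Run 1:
cx = 160
cy = 90
r = 55
fill = 'maroon'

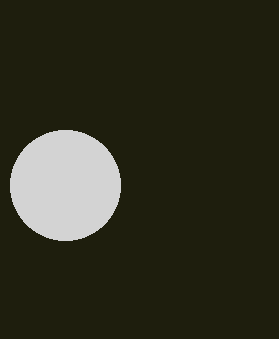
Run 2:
cx = 65
cy = 185
r = 55
fill = 'lightgray'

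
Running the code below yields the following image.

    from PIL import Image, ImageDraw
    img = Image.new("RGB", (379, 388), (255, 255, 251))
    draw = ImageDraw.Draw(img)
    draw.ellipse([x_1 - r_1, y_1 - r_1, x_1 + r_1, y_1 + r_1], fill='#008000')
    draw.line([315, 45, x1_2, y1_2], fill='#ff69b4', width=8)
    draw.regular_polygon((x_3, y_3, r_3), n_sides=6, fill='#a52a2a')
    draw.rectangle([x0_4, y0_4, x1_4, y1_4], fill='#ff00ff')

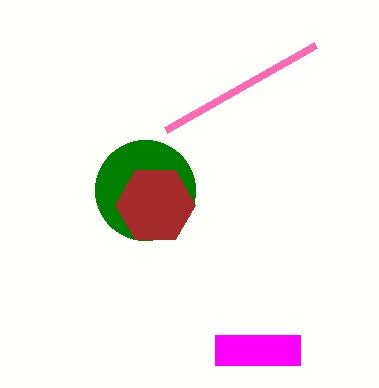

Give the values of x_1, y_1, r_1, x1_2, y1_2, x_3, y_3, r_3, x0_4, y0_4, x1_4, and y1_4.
x_1 = 145, y_1 = 190, r_1 = 50, x1_2 = 165, y1_2 = 130, x_3 = 155, y_3 = 205, r_3 = 40, x0_4 = 215, y0_4 = 335, x1_4 = 300, y1_4 = 365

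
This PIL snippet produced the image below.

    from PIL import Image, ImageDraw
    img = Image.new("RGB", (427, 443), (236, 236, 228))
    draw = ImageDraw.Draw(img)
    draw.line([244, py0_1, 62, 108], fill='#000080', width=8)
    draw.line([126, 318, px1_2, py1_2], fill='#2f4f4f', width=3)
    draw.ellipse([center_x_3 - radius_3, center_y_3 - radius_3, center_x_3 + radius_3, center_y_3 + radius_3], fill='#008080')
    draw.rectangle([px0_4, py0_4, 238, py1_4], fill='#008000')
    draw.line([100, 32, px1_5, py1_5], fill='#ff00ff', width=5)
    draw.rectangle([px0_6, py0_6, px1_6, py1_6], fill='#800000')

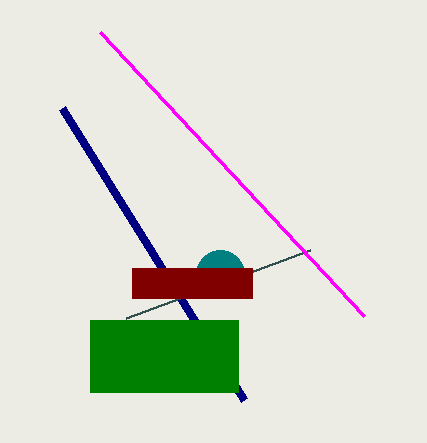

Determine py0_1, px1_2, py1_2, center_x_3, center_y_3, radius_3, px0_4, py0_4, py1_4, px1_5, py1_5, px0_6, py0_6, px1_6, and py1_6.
py0_1 = 400
px1_2 = 310
py1_2 = 250
center_x_3 = 220
center_y_3 = 274
radius_3 = 24
px0_4 = 90
py0_4 = 320
py1_4 = 392
px1_5 = 364
py1_5 = 316
px0_6 = 132
py0_6 = 268
px1_6 = 252
py1_6 = 298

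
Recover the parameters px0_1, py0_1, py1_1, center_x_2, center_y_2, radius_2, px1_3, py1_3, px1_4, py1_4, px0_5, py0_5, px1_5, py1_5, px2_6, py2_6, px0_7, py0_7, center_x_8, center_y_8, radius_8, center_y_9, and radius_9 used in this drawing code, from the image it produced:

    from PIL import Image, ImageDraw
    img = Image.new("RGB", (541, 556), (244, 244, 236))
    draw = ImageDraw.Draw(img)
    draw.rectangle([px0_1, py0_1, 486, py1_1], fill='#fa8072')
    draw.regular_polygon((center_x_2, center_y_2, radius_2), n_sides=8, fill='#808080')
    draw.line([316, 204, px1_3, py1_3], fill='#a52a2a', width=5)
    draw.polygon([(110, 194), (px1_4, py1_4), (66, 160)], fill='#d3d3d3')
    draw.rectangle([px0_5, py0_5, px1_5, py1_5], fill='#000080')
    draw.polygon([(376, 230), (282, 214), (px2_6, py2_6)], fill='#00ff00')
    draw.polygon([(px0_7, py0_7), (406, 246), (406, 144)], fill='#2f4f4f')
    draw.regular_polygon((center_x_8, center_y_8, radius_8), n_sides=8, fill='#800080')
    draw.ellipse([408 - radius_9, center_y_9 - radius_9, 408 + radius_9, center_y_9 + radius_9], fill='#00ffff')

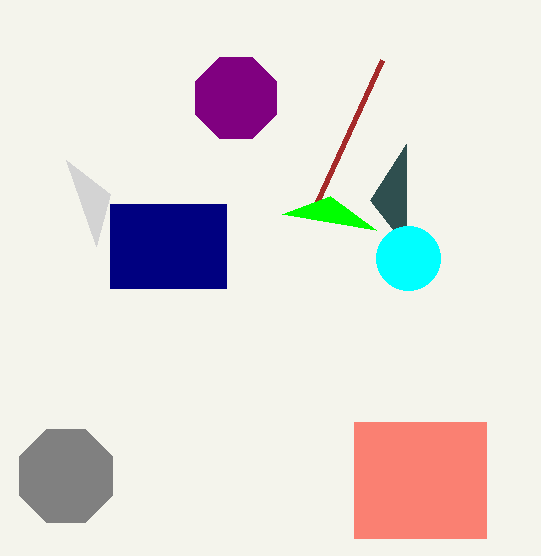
px0_1 = 354, py0_1 = 422, py1_1 = 538, center_x_2 = 66, center_y_2 = 476, radius_2 = 50, px1_3 = 382, py1_3 = 60, px1_4 = 96, py1_4 = 246, px0_5 = 110, py0_5 = 204, px1_5 = 226, py1_5 = 288, px2_6 = 330, py2_6 = 196, px0_7 = 370, py0_7 = 200, center_x_8 = 236, center_y_8 = 98, radius_8 = 44, center_y_9 = 258, radius_9 = 32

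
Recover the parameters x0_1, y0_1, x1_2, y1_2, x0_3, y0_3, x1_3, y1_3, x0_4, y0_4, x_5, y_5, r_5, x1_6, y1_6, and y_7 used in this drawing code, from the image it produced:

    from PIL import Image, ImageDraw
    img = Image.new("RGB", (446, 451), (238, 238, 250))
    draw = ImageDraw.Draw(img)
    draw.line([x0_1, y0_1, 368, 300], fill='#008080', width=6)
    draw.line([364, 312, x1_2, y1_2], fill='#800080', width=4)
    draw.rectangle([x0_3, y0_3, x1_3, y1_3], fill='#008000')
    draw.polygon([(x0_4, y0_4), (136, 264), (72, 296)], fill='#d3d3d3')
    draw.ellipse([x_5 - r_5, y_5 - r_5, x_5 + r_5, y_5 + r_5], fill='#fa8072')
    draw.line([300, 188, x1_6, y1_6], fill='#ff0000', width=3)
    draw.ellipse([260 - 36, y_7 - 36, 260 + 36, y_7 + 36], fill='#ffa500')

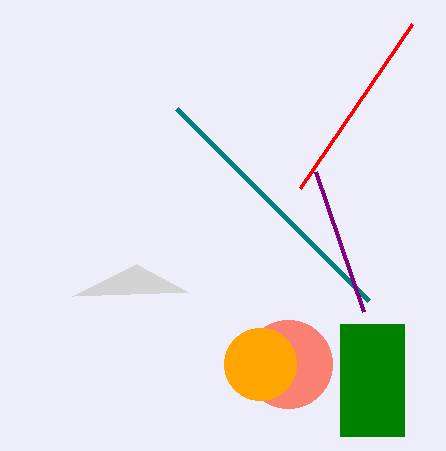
x0_1 = 176; y0_1 = 108; x1_2 = 316; y1_2 = 172; x0_3 = 340; y0_3 = 324; x1_3 = 404; y1_3 = 436; x0_4 = 188; y0_4 = 292; x_5 = 288; y_5 = 364; r_5 = 44; x1_6 = 412; y1_6 = 24; y_7 = 364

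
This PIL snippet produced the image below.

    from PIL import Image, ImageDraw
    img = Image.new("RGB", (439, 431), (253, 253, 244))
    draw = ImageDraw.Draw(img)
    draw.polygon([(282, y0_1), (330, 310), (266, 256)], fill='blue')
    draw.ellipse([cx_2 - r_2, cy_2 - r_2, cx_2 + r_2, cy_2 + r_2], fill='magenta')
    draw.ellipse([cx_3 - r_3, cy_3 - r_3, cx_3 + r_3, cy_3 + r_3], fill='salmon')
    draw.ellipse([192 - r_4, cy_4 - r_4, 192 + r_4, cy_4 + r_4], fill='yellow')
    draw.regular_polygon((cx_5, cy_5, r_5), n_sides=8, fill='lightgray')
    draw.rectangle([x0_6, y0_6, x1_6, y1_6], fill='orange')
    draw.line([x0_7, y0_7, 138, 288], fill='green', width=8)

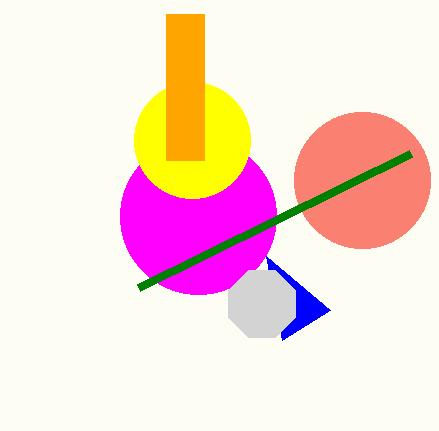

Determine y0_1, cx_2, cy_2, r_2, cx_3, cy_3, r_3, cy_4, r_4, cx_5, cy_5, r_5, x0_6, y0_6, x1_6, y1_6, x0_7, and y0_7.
y0_1 = 340
cx_2 = 198
cy_2 = 216
r_2 = 78
cx_3 = 362
cy_3 = 180
r_3 = 68
cy_4 = 140
r_4 = 58
cx_5 = 262
cy_5 = 304
r_5 = 36
x0_6 = 166
y0_6 = 14
x1_6 = 204
y1_6 = 160
x0_7 = 410
y0_7 = 154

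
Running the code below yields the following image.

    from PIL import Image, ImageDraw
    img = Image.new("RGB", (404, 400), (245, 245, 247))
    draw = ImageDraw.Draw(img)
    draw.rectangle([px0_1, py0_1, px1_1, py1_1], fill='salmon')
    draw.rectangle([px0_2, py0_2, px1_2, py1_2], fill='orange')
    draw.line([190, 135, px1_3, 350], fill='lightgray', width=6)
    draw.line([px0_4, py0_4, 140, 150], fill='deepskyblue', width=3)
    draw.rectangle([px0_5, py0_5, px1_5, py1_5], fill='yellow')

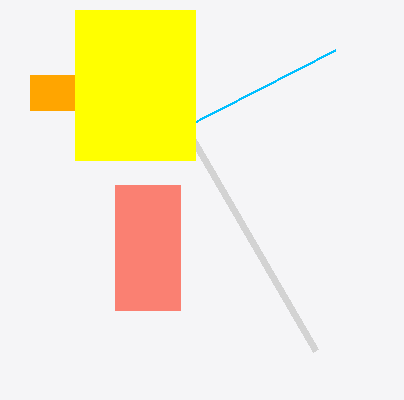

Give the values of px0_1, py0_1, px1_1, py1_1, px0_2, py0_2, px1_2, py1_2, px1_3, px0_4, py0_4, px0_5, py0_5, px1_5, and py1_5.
px0_1 = 115; py0_1 = 185; px1_1 = 180; py1_1 = 310; px0_2 = 30; py0_2 = 75; px1_2 = 75; py1_2 = 110; px1_3 = 315; px0_4 = 335; py0_4 = 50; px0_5 = 75; py0_5 = 10; px1_5 = 195; py1_5 = 160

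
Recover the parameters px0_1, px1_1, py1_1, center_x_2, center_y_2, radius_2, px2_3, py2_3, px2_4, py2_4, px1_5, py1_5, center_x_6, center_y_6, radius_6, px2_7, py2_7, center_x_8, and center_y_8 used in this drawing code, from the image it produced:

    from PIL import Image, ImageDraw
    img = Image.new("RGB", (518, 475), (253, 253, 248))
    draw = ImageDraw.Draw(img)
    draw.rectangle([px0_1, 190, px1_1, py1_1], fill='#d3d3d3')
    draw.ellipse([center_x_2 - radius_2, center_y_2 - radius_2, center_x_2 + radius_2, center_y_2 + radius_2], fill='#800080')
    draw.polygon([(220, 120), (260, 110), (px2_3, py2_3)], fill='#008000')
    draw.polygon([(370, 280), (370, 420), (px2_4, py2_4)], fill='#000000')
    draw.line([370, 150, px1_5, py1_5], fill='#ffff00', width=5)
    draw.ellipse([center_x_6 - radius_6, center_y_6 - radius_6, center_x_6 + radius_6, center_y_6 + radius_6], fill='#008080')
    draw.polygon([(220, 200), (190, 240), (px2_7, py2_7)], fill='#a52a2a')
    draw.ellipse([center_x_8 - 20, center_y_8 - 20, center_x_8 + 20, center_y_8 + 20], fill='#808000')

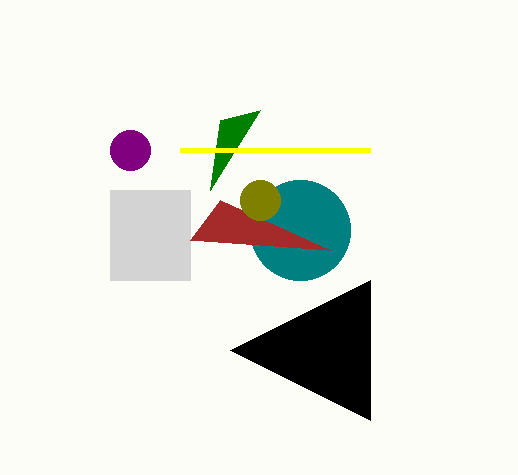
px0_1 = 110, px1_1 = 190, py1_1 = 280, center_x_2 = 130, center_y_2 = 150, radius_2 = 20, px2_3 = 210, py2_3 = 190, px2_4 = 230, py2_4 = 350, px1_5 = 180, py1_5 = 150, center_x_6 = 300, center_y_6 = 230, radius_6 = 50, px2_7 = 330, py2_7 = 250, center_x_8 = 260, center_y_8 = 200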